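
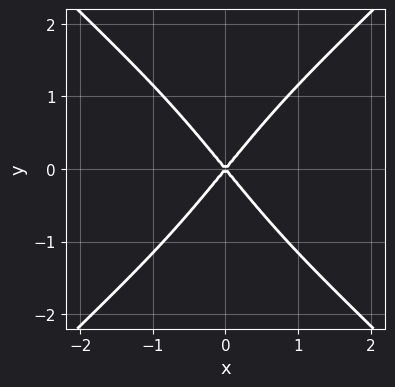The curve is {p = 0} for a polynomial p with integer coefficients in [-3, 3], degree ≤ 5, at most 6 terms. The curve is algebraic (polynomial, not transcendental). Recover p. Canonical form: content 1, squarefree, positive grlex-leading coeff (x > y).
x^4 - x^2*y^2 + 3*x^2 - 2*y^2

First, deg p = 4. A generic line meets the curve in up to 4 points.
Then, symmetries: it's symmetric under x → −x, forcing even powers of x; the y ↦ −y reflection is a symmetry, so y appears only in even powers.
Then, reading off the gridlines: it meets the x-axis at x = 0 (among the integer gridlines); one y-axis crossing is at y = 0.
Finally, solving for integer coefficients yields p as stated.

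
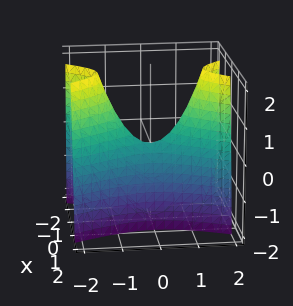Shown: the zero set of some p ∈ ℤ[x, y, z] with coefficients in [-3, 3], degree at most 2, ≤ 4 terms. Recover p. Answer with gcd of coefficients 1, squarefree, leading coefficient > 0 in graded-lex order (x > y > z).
First, the degree is 2 — a saddle surface; a quadric.
Next, symmetries: it's symmetric under y → −y, forcing even powers of y; mirror symmetry x ↦ −x ⇒ only even powers of x.
Next, from the axis intercepts and sections: one x-axis crossing is at x = 0; one y-axis crossing is at y = 0; it crosses the z-axis at the gridline z = 0.
Finally, assembling these constraints gives the stated polynomial.

3*x^2 - y^2 + z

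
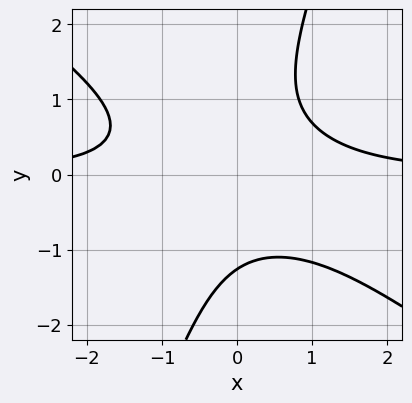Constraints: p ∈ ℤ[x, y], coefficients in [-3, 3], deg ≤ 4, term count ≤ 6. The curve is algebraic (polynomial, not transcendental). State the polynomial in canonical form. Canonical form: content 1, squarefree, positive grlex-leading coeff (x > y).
2*x^2*y + 2*x*y^2 - y^3 - 2

First, the degree is 3 — no degree-2 curve has this shape.
Then, from the axis intercepts and sections: the curve avoids every integer x-axis point in the box.
Finally, these observations pin down the coefficients.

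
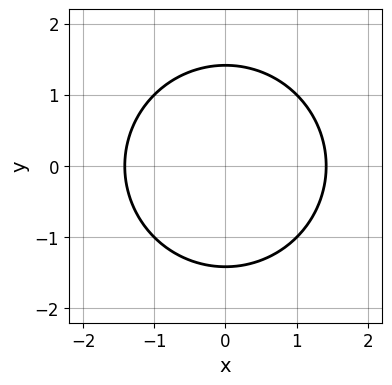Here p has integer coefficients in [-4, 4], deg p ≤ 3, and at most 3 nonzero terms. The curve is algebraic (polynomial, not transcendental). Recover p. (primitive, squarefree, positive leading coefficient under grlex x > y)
x^2 + y^2 - 2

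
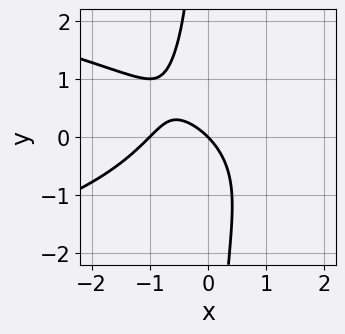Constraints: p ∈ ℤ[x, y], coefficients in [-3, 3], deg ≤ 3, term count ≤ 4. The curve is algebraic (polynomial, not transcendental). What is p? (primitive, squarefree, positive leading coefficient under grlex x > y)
(a) The degree is 3 — no degree-2 curve has this shape.
(b) Observable constraints: it crosses the y-axis at the gridline y = 0; among the integer gridlines, it crosses the x-axis at x ∈ {-1, 0}.
(c) Fitting integer coefficients to these (and the overall shape) gives p.

x*y^2 + x^2 + x + y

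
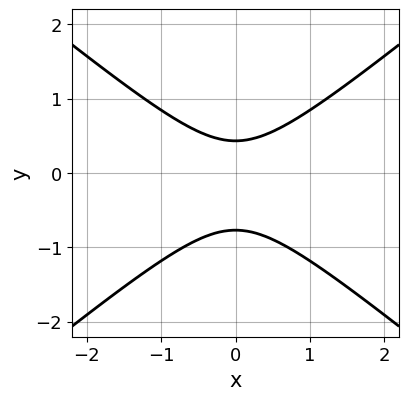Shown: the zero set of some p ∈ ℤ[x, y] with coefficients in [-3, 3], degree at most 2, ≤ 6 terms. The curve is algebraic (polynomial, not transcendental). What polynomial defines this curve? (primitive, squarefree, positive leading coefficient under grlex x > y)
First, deg p = 2. The shape is more complex than any degree-1 curve.
Then, symmetries: the x ↦ −x reflection is a symmetry, so x appears only in even powers.
Next, against the integer gridlines: the curve avoids every integer x-axis point in the box.
Finally, matching integer coefficients to the picture gives p.

2*x^2 - 3*y^2 - y + 1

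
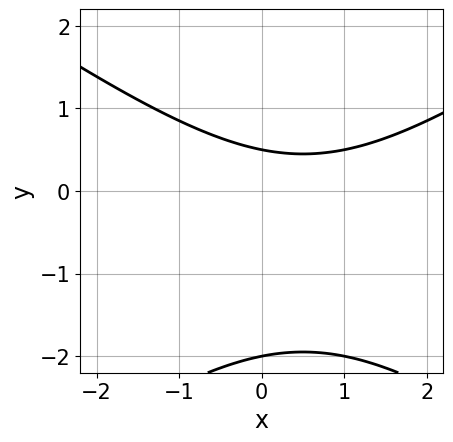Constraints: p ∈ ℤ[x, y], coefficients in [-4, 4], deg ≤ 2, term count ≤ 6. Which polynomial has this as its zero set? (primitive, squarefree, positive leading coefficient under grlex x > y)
(a) Degree: no degree-1 curve has this shape, so deg p = 2.
(b) Reading off the gridlines: it crosses the y-axis at the gridline y = -2; the curve avoids every integer x-axis point in the box.
(c) These observations pin down the coefficients.

x^2 - 2*y^2 - x - 3*y + 2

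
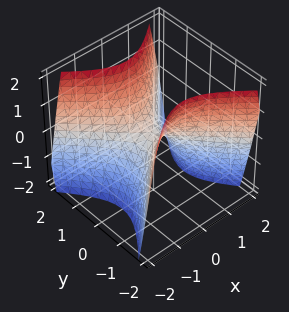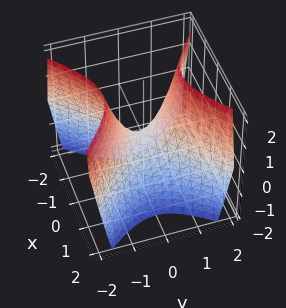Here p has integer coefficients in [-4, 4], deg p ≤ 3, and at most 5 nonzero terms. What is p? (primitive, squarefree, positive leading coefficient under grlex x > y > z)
3*x^2 - 3*y^2 + 2*z

(a) Degree: a saddle surface; a quadric, so deg p = 2.
(b) Symmetries: mirror symmetry y ↦ −y ⇒ only even powers of y; the x ↦ −x reflection is a symmetry, so x appears only in even powers.
(c) Observable constraints: it meets the z-axis at z = 0 (among the integer gridlines); it crosses the x-axis at the gridline x = 0; it meets the y-axis at y = 0 (among the integer gridlines).
(d) Fitting integer coefficients to these (and the overall shape) gives p.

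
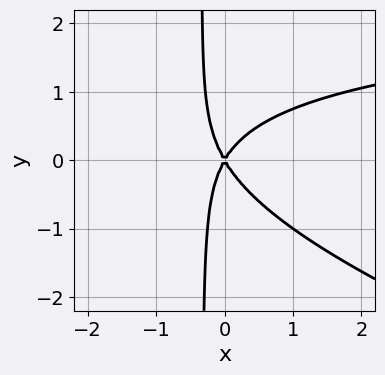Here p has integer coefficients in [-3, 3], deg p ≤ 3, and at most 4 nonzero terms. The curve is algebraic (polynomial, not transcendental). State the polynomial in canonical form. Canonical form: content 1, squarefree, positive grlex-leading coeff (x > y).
x^2*y + 3*x*y^2 - 3*x^2 + y^2

deg p = 3. A generic line meets the curve in up to 3 points.
Reading off the gridlines: it meets the y-axis at y = 0 (among the integer gridlines); one x-axis crossing is at x = 0.
Together with the visible shape, these determine p as stated.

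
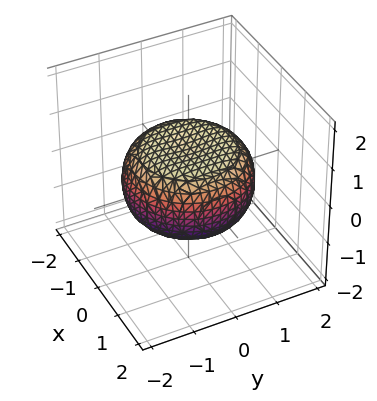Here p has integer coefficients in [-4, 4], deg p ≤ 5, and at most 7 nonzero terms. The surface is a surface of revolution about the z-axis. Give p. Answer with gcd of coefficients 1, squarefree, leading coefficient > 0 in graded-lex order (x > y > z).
x^4 + 2*x^2*y^2 + y^4 - x^2 - y^2 + 3*z^2 - 2

(a) Degree: a generic line meets the surface in up to 4 points, so deg p = 4.
(b) Symmetries: rotational symmetry about the z-axis ⇒ p depends on x, y only through x² + y².
(c) From the axis intercepts and sections: a circular section at z = 0 has radius between 1 and 2.
(d) Putting this together gives p.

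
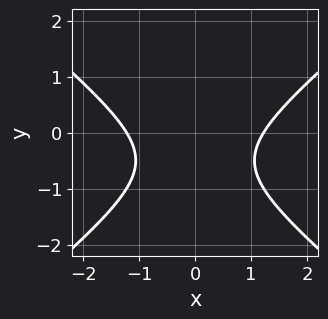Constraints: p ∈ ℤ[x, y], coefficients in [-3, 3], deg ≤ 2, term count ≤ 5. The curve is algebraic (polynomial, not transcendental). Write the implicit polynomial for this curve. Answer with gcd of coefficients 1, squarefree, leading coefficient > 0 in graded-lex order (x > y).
2*x^2 - 3*y^2 - 3*y - 3

1. deg p = 2. The shape is more complex than any degree-1 curve.
2. Symmetries: the x ↦ −x reflection is a symmetry, so x appears only in even powers.
3. From the visible intercepts: it misses every integer gridline on the y-axis.
4. The integer polynomial consistent with all of this is the stated p.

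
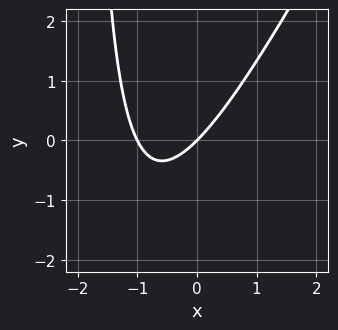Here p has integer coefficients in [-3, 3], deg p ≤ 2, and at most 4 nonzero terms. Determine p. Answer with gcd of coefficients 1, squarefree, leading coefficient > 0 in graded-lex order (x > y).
(a) deg p = 2. No degree-1 curve has this shape.
(b) Reading off the gridlines: it crosses the y-axis at the gridline y = 0; among the integer gridlines, it crosses the x-axis at x ∈ {-1, 0}.
(c) Fitting integer coefficients to these (and the overall shape) gives p.

2*x^2 - x*y + 2*x - 2*y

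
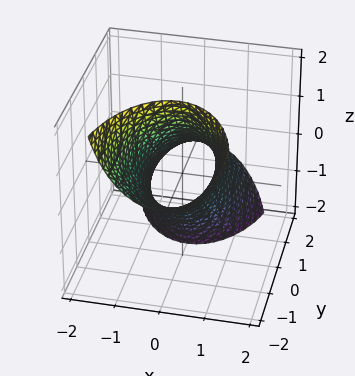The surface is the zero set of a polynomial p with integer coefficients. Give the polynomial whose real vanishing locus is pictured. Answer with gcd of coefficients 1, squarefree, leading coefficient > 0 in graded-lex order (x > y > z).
(a) The degree is 2 — no degree-1 surface has this shape.
(b) Solving for integer coefficients yields p as stated.

3*x^2 + y^2 + 3*y*z + z^2 - 2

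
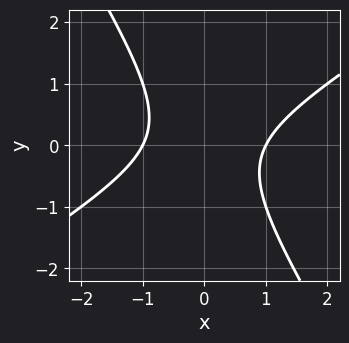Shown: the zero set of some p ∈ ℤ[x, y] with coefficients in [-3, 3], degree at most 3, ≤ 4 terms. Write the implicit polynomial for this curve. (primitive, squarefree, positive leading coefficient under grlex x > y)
deg p = 2.
Reading off the gridlines: it misses every integer gridline on the y-axis; among the integer gridlines, it crosses the x-axis at x ∈ {-1, 1}.
Putting this together gives p.

x^2 - x*y - y^2 - 1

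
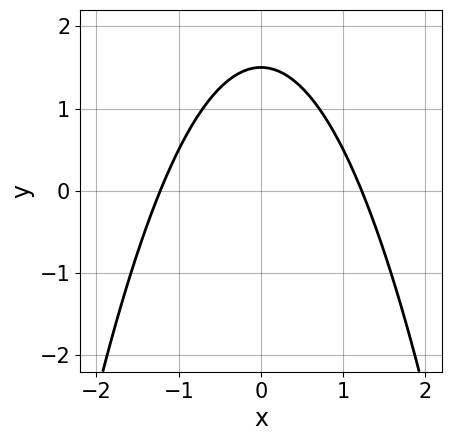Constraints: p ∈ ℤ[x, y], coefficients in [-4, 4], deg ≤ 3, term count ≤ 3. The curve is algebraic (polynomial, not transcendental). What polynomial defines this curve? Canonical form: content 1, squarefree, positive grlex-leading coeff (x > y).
First, degree: no degree-1 curve has this shape, so deg p = 2.
Next, symmetries: it's symmetric under x → −x, forcing even powers of x.
Finally, these observations pin down the coefficients.

2*x^2 + 2*y - 3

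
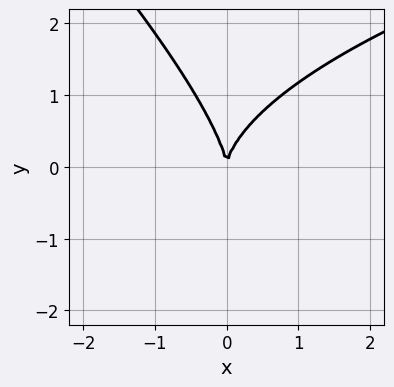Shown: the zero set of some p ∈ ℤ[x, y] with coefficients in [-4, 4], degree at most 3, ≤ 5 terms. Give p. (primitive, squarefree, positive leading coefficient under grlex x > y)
x*y^2 + y^3 - 3*x^2

The degree is 3 — a generic line meets the curve in up to 3 points.
Checking where it meets the axes: one y-axis crossing is at y = 0; it crosses the x-axis at the gridline x = 0.
These observations pin down the coefficients.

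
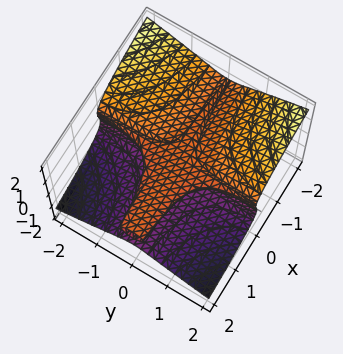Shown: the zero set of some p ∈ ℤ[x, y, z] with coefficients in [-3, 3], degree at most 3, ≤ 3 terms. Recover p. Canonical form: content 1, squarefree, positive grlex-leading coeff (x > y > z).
x*y^2 + 3*z^3 - z

1. The degree is 3 — no degree-2 surface has this shape.
2. Reading off the gridlines: it meets the z-axis at z = 0 (among the integer gridlines); every point of the x-axis in the box is on the surface; every point of the y-axis in the box is on the surface.
3. Matching integer coefficients to the picture gives p.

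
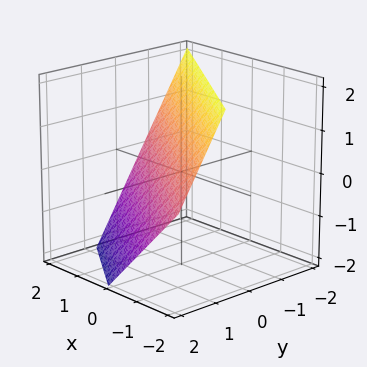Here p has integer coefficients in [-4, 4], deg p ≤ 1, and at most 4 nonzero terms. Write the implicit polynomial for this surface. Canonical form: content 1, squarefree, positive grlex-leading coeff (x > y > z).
2*x + 3*y + 2*z - 2

Degree: the surface is flat (a plane), so deg p = 1.
Checking where it meets the axes: one x-axis crossing is at x = 1; one z-axis crossing is at z = 1.
Matching integer coefficients to the picture gives p.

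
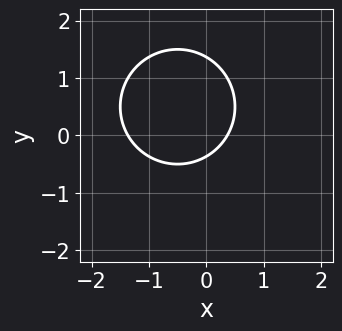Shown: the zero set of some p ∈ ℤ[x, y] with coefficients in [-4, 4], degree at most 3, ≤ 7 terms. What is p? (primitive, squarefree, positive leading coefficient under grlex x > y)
2*x^2 + 2*y^2 + 2*x - 2*y - 1

Degree: no degree-1 curve has this shape, so deg p = 2.
Matching integer coefficients to the picture gives p.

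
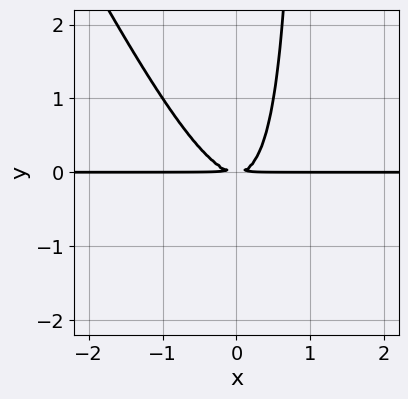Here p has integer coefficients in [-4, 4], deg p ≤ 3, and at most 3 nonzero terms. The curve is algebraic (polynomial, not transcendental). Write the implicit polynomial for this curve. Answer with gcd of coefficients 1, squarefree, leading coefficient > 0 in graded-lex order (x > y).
2*x^2*y + x*y^2 - y^2

1. The degree is 3 — the shape is more complex than any degree-2 curve.
2. From the axis intercepts and sections: the visible x-axis segment lies entirely on the curve.
3. Matching integer coefficients to the picture gives p.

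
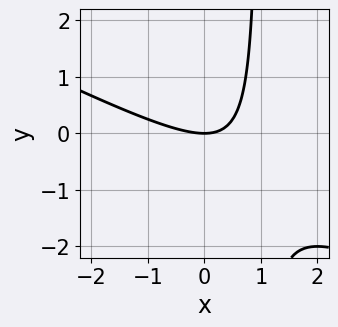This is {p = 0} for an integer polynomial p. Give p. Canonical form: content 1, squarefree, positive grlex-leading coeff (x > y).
(a) Degree: a generic line meets the curve in up to 2 points, so deg p = 2.
(b) From the visible intercepts: it crosses the x-axis at the gridline x = 0; it crosses the y-axis at the gridline y = 0.
(c) Fitting integer coefficients to these (and the overall shape) gives p.

x^2 + 2*x*y - 2*y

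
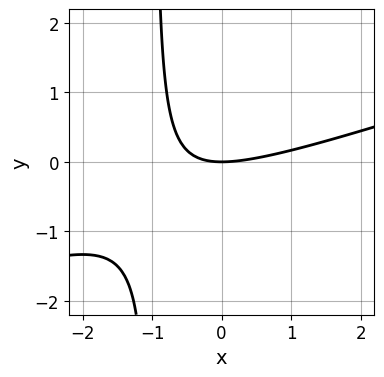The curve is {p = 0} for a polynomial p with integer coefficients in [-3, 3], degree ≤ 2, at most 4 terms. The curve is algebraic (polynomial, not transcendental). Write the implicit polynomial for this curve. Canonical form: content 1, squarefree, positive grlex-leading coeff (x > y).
x^2 - 3*x*y - 3*y

First, deg p = 2. No degree-1 curve has this shape.
Then, observable constraints: it meets the y-axis at y = 0 (among the integer gridlines); it crosses the x-axis at the gridline x = 0.
Finally, the integer polynomial consistent with all of this is the stated p.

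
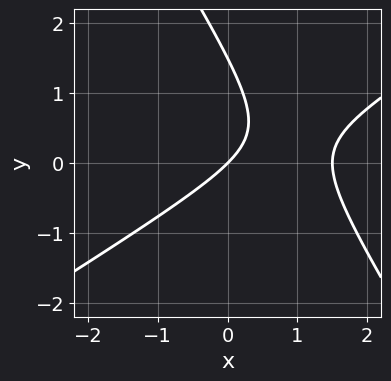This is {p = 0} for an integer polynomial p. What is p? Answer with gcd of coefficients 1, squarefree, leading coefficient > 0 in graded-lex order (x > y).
2*x^2 - 2*x*y - 2*y^2 - 3*x + 3*y

The degree is 2 — no degree-1 curve has this shape.
Checking where it meets the axes: it crosses the x-axis at the gridline x = 0; one y-axis crossing is at y = 0.
Assembling these constraints gives the stated polynomial.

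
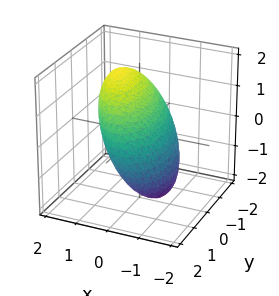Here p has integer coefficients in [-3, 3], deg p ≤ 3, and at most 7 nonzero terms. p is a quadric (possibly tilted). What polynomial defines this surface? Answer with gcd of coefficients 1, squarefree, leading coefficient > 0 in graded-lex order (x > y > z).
(a) deg p = 2.
(b) Against the integer gridlines: among the integer gridlines, it crosses the x-axis at x ∈ {-1, 1}.
(c) The integer polynomial consistent with all of this is the stated p.

3*x^2 + x*y - 3*x*z + y^2 + 2*z^2 - 3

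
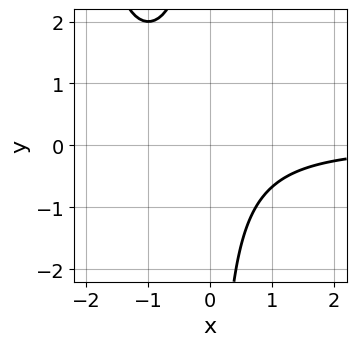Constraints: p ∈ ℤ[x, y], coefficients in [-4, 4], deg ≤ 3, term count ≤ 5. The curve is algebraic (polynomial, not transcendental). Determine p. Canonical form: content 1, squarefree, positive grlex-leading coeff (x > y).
Degree: no degree-2 curve has this shape, so deg p = 3.
Checking where it meets the axes: it misses every integer gridline on the y-axis; it misses every integer gridline on the x-axis.
The integer polynomial consistent with all of this is the stated p.

x^2*y + 2*x*y + 2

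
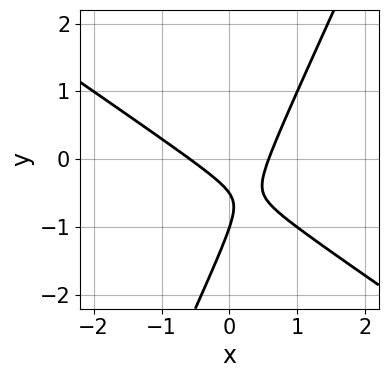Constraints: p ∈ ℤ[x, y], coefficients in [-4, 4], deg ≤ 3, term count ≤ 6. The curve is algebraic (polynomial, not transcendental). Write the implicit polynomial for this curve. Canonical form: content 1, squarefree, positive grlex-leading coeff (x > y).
3*x^2 + 3*x*y - 2*y^2 - 3*y - 1

1. Degree: no degree-1 curve has this shape, so deg p = 2.
2. Checking where it meets the axes: it meets the y-axis at y = -1 (among the integer gridlines).
3. Putting this together gives p.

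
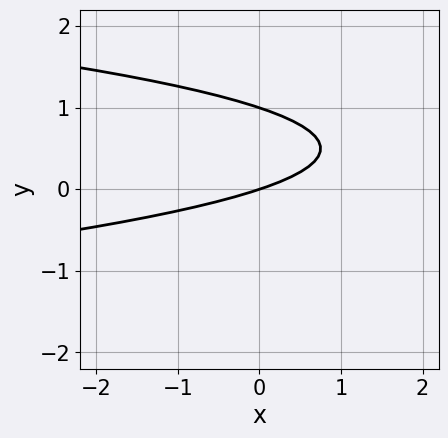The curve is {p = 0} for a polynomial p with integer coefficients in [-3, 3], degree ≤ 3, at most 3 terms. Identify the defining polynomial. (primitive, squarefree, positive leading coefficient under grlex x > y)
3*y^2 + x - 3*y

(a) The degree is 2 — no degree-1 curve has this shape.
(b) Against the integer gridlines: one x-axis crossing is at x = 0; the y-axis gridline crossings are at y ∈ {0, 1}.
(c) Solving for integer coefficients yields p as stated.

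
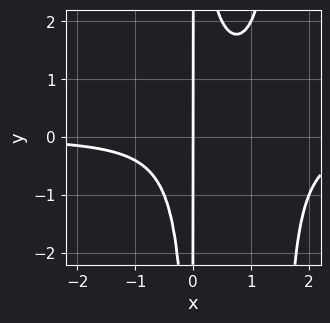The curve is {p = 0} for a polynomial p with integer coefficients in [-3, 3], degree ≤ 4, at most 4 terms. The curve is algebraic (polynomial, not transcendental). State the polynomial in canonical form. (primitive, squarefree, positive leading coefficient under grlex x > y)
2*x^3*y - 3*x^2*y + 2*x

Degree: no degree-3 curve has this shape, so deg p = 4.
Reading off the gridlines: it crosses the x-axis at the gridline x = 0; the visible y-axis segment lies entirely on the curve.
Assembling these constraints gives the stated polynomial.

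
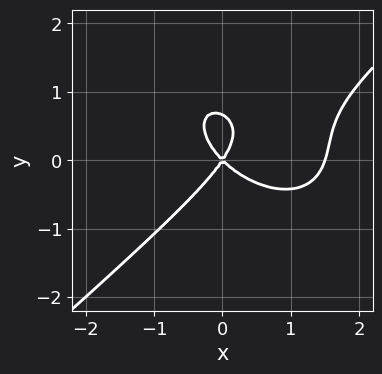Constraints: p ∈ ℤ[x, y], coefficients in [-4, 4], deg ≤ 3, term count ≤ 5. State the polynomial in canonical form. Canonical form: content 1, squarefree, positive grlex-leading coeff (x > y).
2*x^3 - 3*y^3 - 3*x^2 - x*y + 2*y^2

deg p = 3. A generic line meets the curve in up to 3 points.
From the axis intercepts and sections: it meets the x-axis at x = 0 (among the integer gridlines); one y-axis crossing is at y = 0.
Putting this together gives p.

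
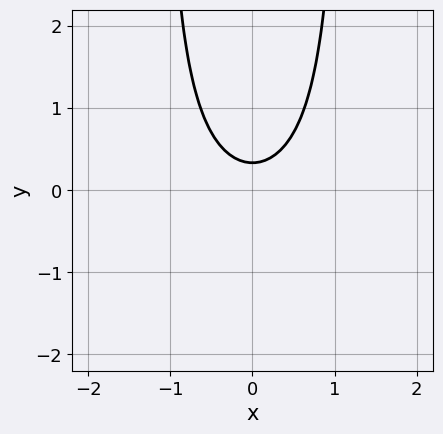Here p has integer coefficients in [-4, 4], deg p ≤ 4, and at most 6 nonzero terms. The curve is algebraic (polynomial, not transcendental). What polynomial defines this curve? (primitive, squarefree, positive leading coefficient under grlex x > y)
2*x^2*y + 3*x^2 - 3*y + 1

First, degree: the shape is more complex than any degree-2 curve, so deg p = 3.
Then, symmetries: the x ↦ −x reflection is a symmetry, so x appears only in even powers.
Next, checking where it meets the axes: the curve avoids every integer x-axis point in the box.
Finally, assembling these constraints gives the stated polynomial.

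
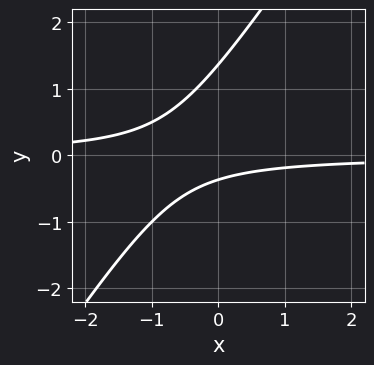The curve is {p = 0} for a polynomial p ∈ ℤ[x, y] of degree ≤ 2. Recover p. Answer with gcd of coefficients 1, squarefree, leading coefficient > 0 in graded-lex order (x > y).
3*x*y - 2*y^2 + 2*y + 1

(a) Degree: a generic line meets the curve in up to 2 points, so deg p = 2.
(b) Observable constraints: the curve avoids every integer x-axis point in the box.
(c) Fitting integer coefficients to these (and the overall shape) gives p.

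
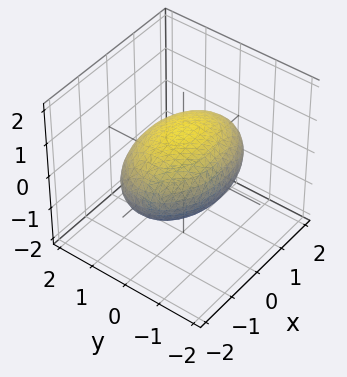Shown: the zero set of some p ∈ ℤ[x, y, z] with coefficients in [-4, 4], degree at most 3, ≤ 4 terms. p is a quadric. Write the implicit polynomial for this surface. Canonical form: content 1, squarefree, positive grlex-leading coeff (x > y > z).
x^2 + 2*y^2 + 3*z^2 - 3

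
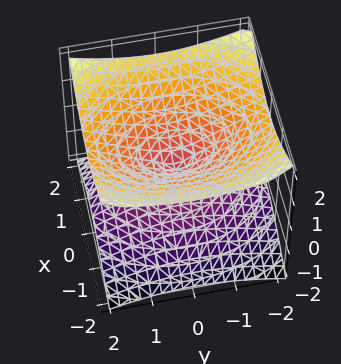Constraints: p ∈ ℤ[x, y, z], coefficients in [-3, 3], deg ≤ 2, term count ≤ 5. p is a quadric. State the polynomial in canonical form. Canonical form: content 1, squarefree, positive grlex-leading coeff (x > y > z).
2*x^2 + y^2 - 3*z^2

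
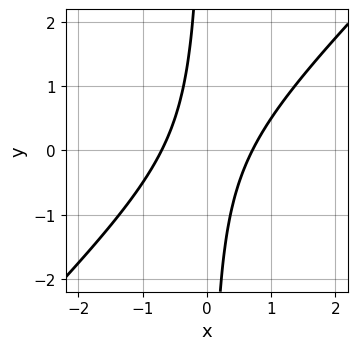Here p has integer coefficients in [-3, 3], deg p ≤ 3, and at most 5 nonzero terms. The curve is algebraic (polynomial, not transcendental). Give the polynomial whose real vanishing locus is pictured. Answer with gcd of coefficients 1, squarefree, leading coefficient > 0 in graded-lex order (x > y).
First, the degree is 2 — a generic line meets the curve in up to 2 points.
Next, reading off the gridlines: no y-intercept at any integer in the box.
Finally, fitting integer coefficients to these (and the overall shape) gives p.

2*x^2 - 2*x*y - 1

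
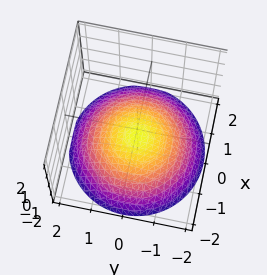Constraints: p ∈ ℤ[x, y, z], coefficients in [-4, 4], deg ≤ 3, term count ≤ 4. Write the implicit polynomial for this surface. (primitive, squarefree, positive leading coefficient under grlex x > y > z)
x^2 + y^2 + 3*z + 2

1. deg p = 2. No degree-1 surface has this shape.
2. Symmetries: rotational symmetry about the z-axis ⇒ p depends on x, y only through x² + y².
3. From the axis intercepts and sections: the surface avoids every integer y-axis point in the box; a circular section at z = -1 has radius exactly 1.
4. These observations pin down the coefficients.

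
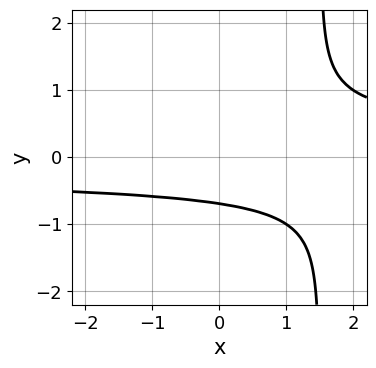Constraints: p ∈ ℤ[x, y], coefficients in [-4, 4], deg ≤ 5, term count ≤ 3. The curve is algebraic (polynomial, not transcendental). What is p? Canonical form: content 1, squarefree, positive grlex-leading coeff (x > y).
2*x*y^3 - 3*y^3 - 1

1. deg p = 4. The shape is more complex than any degree-3 curve.
2. Checking where it meets the axes: it misses every integer gridline on the x-axis.
3. Together with the visible shape, these determine p as stated.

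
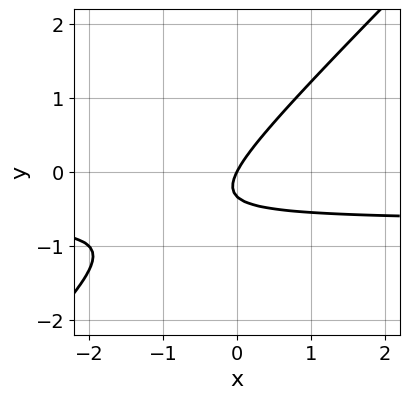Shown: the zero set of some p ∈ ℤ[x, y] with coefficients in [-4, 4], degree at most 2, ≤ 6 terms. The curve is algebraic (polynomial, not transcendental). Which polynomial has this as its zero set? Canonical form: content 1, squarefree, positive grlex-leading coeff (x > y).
3*x*y - 3*y^2 + 2*x - y

(a) The degree is 2 — the shape is more complex than any degree-1 curve.
(b) Against the integer gridlines: it crosses the y-axis at the gridline y = 0; it meets the x-axis at x = 0 (among the integer gridlines).
(c) Matching integer coefficients to the picture gives p.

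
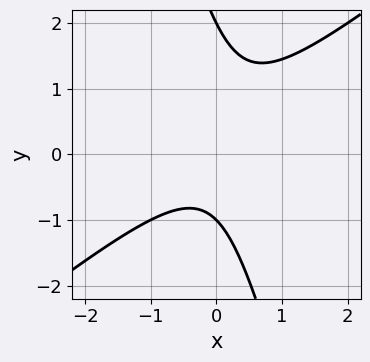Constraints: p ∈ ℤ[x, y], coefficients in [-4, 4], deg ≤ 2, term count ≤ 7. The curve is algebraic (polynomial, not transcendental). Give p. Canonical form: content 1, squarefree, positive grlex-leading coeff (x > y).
(a) deg p = 2. A generic line meets the curve in up to 2 points.
(b) Reading off the gridlines: it misses every integer gridline on the x-axis; among the integer gridlines, it crosses the y-axis at y ∈ {-1, 2}.
(c) Together with the visible shape, these determine p as stated.

3*x^2 - 3*x*y - y^2 + y + 2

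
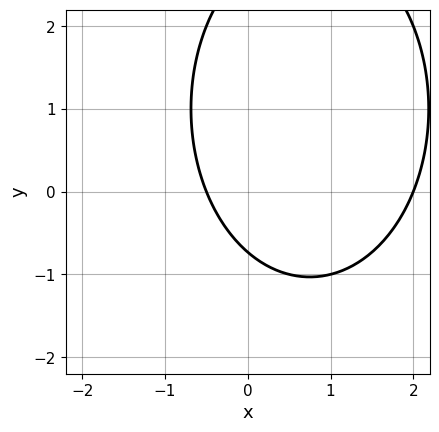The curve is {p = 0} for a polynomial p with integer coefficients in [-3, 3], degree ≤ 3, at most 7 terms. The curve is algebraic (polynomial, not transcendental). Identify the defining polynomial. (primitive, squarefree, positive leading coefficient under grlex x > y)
2*x^2 + y^2 - 3*x - 2*y - 2

1. Degree: the shape is more complex than any degree-1 curve, so deg p = 2.
2. From the axis intercepts and sections: one x-axis crossing is at x = 2.
3. These observations pin down the coefficients.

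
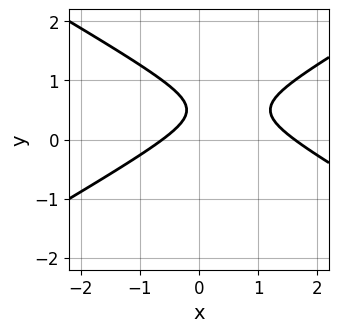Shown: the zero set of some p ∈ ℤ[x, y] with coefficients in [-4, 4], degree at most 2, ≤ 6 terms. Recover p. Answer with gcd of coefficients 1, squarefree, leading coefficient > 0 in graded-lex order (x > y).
x^2 - 3*y^2 - x + 3*y - 1

1. The degree is 2 — no degree-1 curve has this shape.
2. From the visible intercepts: no y-intercept at any integer in the box.
3. The integer polynomial consistent with all of this is the stated p.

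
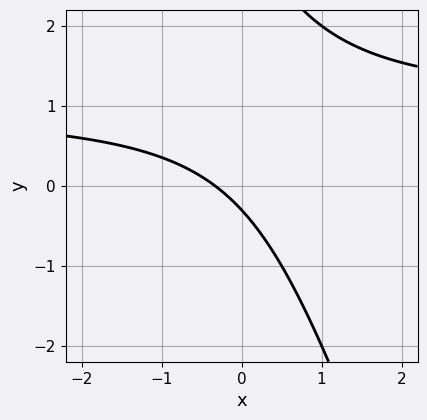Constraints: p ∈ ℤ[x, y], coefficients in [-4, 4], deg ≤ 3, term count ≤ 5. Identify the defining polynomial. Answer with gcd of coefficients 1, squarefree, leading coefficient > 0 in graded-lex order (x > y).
3*x*y + y^2 - 3*x - 3*y - 1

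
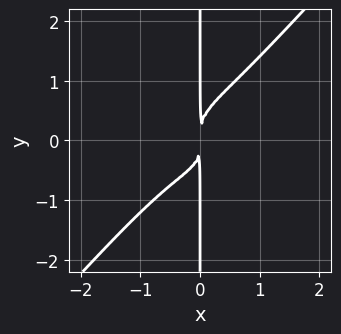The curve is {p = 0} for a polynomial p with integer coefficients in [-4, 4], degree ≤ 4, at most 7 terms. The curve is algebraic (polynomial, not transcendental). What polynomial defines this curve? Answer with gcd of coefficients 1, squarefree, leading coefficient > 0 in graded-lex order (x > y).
3*x^4 + x^2*y^2 - 3*x*y^3 + x^2*y + 2*x^2

1. The degree is 4 — the shape is more complex than any degree-3 curve.
2. Checking where it meets the axes: every point of the y-axis in the box is on the curve.
3. Assembling these constraints gives the stated polynomial.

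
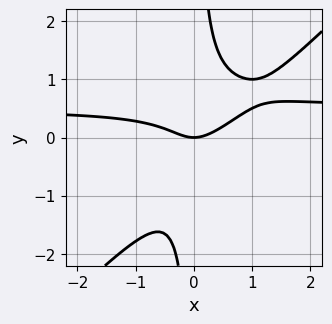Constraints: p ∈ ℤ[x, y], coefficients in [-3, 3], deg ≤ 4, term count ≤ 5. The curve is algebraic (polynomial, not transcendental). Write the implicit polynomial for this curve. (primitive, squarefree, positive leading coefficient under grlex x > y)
2*x^2*y - 2*x*y^2 - x^2 + y

First, degree: a generic line meets the curve in up to 3 points, so deg p = 3.
Then, against the integer gridlines: one y-axis crossing is at y = 0; it meets the x-axis at x = 0 (among the integer gridlines).
Finally, assembling these constraints gives the stated polynomial.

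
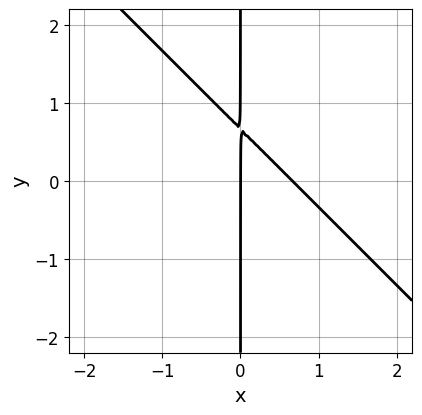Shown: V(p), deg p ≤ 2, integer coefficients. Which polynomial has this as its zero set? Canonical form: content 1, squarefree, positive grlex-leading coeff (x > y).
1. The degree is 2 — a generic line meets the curve in up to 2 points.
2. From the axis intercepts and sections: it meets the x-axis at x = 0 (among the integer gridlines); every point of the y-axis in the box is on the curve.
3. Fitting integer coefficients to these (and the overall shape) gives p.

3*x^2 + 3*x*y - 2*x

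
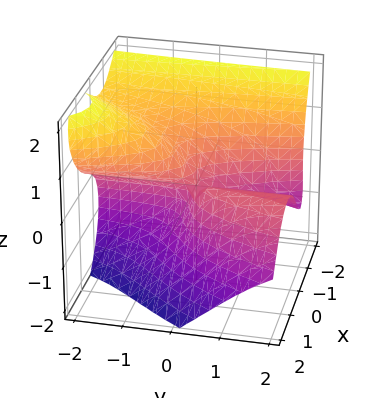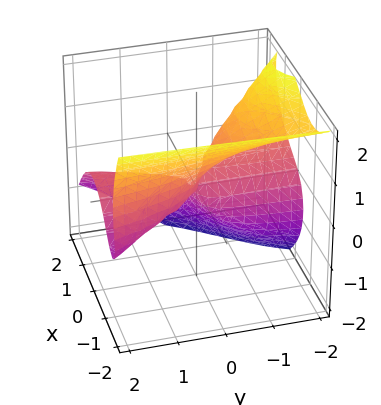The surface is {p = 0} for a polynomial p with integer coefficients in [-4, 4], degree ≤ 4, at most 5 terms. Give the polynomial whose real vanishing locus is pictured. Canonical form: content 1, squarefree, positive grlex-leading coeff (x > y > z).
3*x^3 + 3*x*y*z + 2*z^3 - 2*x*y + 3*y*z

deg p = 3. The shape is more complex than any degree-2 surface.
From the visible intercepts: one z-axis crossing is at z = 0; it meets the x-axis at x = 0 (among the integer gridlines).
Putting this together gives p. Check: (0, 1, 0) on the y-axis lies on the surface, and p(0, 1, 0) = 0. ✓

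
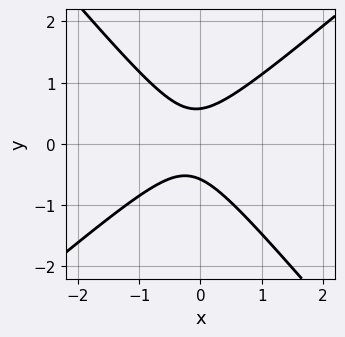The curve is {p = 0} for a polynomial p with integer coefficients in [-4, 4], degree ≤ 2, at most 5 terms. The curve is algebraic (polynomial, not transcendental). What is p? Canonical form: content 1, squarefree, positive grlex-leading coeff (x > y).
(a) Degree: the shape is more complex than any degree-1 curve, so deg p = 2.
(b) Reading off the gridlines: no x-intercept at any integer in the box.
(c) Solving for integer coefficients yields p as stated.

3*x^2 - x*y - 3*y^2 + x + 1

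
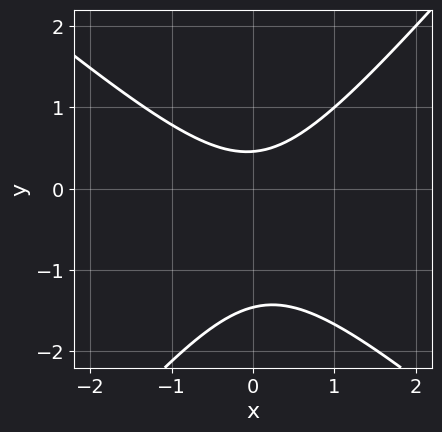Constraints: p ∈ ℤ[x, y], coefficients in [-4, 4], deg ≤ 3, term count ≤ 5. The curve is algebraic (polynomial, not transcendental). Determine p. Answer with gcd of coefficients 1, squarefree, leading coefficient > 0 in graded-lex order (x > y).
First, deg p = 2. No degree-1 curve has this shape.
Next, from the visible intercepts: the curve avoids every integer x-axis point in the box.
Finally, putting this together gives p.

3*x^2 + x*y - 3*y^2 - 3*y + 2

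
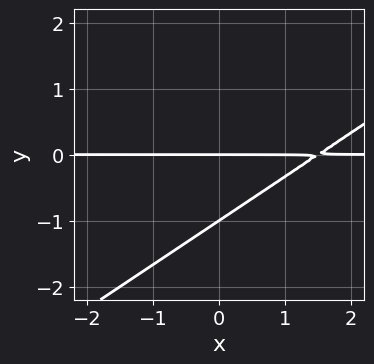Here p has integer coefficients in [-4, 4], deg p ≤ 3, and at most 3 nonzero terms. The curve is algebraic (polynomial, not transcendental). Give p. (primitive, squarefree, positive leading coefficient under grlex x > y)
(a) The degree is 2 — no degree-1 curve has this shape.
(b) From the axis intercepts and sections: the visible x-axis segment lies entirely on the curve; among the integer gridlines, it crosses the y-axis at y ∈ {-1, 0}.
(c) Matching integer coefficients to the picture gives p.

2*x*y - 3*y^2 - 3*y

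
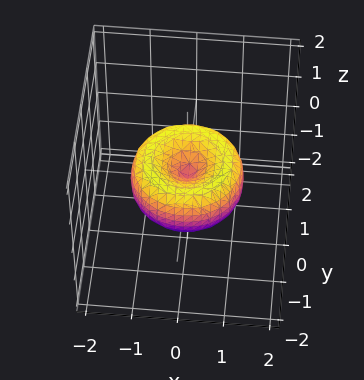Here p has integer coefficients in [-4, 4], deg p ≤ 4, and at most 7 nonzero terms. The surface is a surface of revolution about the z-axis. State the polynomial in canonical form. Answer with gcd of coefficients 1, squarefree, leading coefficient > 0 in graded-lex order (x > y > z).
2*x^4 + 4*x^2*y^2 + 2*y^4 - 3*x^2 - 3*y^2 + 3*z^2

deg p = 4. The shape is more complex than any degree-3 surface.
Symmetries: rotational symmetry about the z-axis ⇒ p depends on x, y only through x² + y².
Checking where it meets the axes: it meets the y-axis at y = 0 (among the integer gridlines); a circular section at z = 0 has radius between 1 and 2.
Together with the visible shape, these determine p as stated.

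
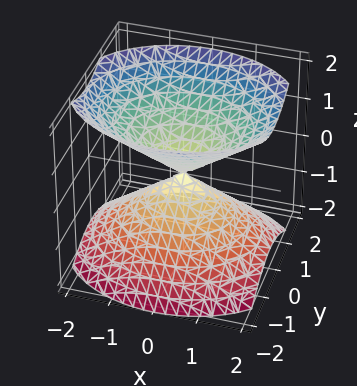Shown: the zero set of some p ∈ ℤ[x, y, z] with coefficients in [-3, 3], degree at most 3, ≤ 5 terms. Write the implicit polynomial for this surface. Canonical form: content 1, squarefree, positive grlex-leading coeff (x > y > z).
(a) I count 2 distinct pieces.
(b) deg p = 2.
(c) Symmetries: the y ↦ −y reflection is a symmetry, so y appears only in even powers; it's symmetric under x → −x, forcing even powers of x; the z ↦ −z reflection is a symmetry, so z appears only in even powers.
(d) Reading off the gridlines: one z-axis crossing is at z = 0; it crosses the y-axis at the gridline y = 0; one x-axis crossing is at x = 0.
(e) The integer polynomial consistent with all of this is the stated p.

2*x^2 + 3*y^2 - 3*z^2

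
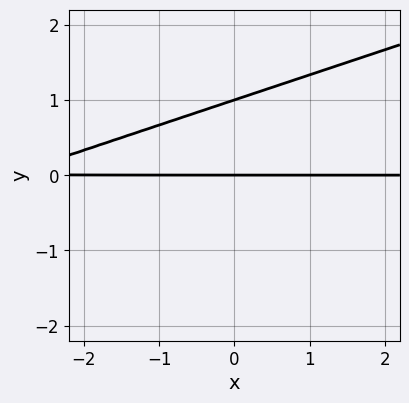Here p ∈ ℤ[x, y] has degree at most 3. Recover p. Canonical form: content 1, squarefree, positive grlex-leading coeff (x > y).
First, degree: a generic line meets the curve in up to 2 points, so deg p = 2.
Next, against the integer gridlines: every point of the x-axis in the box is on the curve; among the integer gridlines, it crosses the y-axis at y ∈ {0, 1}.
Finally, solving for integer coefficients yields p as stated.

x*y - 3*y^2 + 3*y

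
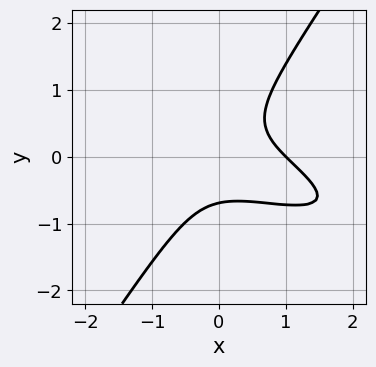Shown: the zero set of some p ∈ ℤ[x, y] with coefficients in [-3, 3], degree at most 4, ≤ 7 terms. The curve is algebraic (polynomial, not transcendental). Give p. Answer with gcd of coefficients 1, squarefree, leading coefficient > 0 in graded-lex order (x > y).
1. The degree is 3 — a generic line meets the curve in up to 3 points.
2. From the visible intercepts: it meets the x-axis at x = 1 (among the integer gridlines).
3. Assembling these constraints gives the stated polynomial.

x^3 + 3*x^2*y + 2*x*y^2 - 3*y^3 - 1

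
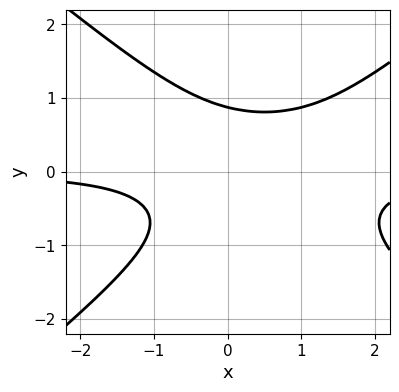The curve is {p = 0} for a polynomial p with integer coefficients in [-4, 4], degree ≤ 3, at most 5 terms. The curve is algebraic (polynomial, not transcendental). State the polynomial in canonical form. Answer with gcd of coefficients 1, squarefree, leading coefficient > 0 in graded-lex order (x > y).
2*x^2*y - 3*y^3 - 2*x*y + 2

The degree is 3 — the shape is more complex than any degree-2 curve.
Against the integer gridlines: it misses every integer gridline on the x-axis.
These observations pin down the coefficients.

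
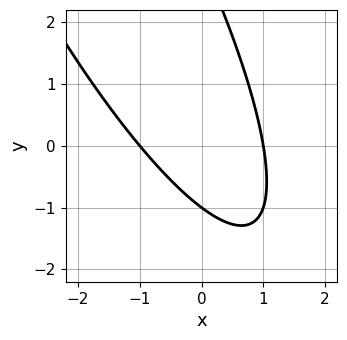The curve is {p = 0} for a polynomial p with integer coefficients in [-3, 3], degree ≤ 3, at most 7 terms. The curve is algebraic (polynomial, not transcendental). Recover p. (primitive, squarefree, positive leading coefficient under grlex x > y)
First, degree: the shape is more complex than any degree-1 curve, so deg p = 2.
Next, from the visible intercepts: the x-axis gridline crossings are at x ∈ {-1, 1}; it meets the y-axis at y = -1 (among the integer gridlines).
Finally, together with the visible shape, these determine p as stated.

3*x^2 + 3*x*y + y^2 - 2*y - 3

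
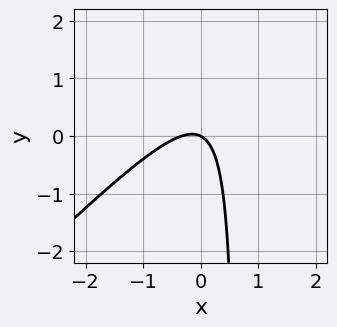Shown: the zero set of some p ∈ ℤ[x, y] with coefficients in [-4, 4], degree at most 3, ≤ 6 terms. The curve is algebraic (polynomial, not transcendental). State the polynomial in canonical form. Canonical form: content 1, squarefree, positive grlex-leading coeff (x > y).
1. deg p = 2. A generic line meets the curve in up to 2 points.
2. Against the integer gridlines: it meets the x-axis at x = 0 (among the integer gridlines); it crosses the y-axis at the gridline y = 0.
3. The integer polynomial consistent with all of this is the stated p.

3*x^2 - 3*x*y + x + 2*y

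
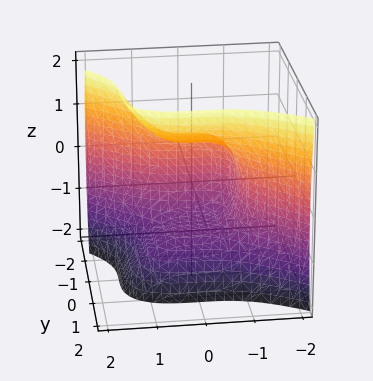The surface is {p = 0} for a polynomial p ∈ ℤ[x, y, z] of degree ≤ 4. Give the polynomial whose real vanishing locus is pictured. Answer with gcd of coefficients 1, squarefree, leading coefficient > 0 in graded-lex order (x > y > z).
x^3 + 2*y^3 - z^2 + 1

(a) The degree is 3 — a generic line meets the surface in up to 3 points.
(b) Reading off the gridlines: it meets the x-axis at x = -1 (among the integer gridlines); the z-axis gridline crossings are at z ∈ {-1, 1}.
(c) Together with the visible shape, these determine p as stated.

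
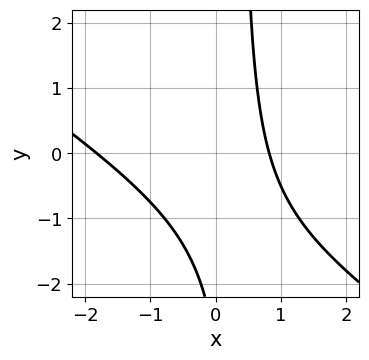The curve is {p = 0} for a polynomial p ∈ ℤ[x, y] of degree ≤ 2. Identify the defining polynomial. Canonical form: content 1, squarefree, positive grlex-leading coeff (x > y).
2*x^2 + 3*x*y + 2*x - y - 3

The degree is 2 — a generic line meets the curve in up to 2 points.
Against the integer gridlines: it misses every integer gridline on the y-axis.
The integer polynomial consistent with all of this is the stated p.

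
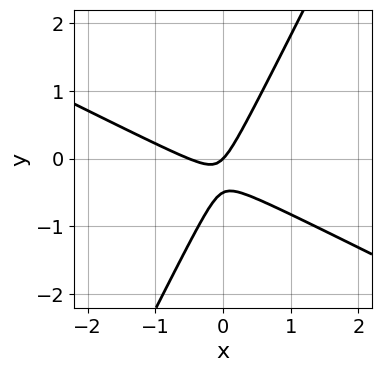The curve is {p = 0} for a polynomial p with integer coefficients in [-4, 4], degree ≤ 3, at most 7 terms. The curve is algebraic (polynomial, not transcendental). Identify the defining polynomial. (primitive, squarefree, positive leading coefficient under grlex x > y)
First, deg p = 2. No degree-1 curve has this shape.
Then, against the integer gridlines: it crosses the x-axis at the gridline x = 0; it meets the y-axis at y = 0 (among the integer gridlines).
Finally, assembling these constraints gives the stated polynomial.

2*x^2 + 3*x*y - 2*y^2 + x - y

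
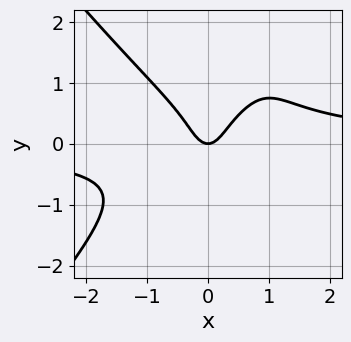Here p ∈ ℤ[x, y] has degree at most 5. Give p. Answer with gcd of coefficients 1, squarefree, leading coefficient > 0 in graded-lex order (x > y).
3*x^3*y - 2*x*y^3 + 2*y^3 - 3*x^2 + y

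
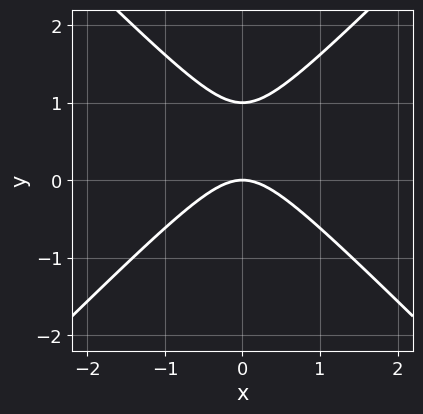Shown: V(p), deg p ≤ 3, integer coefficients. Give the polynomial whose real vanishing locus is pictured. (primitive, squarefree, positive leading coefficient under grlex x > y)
x^2 - y^2 + y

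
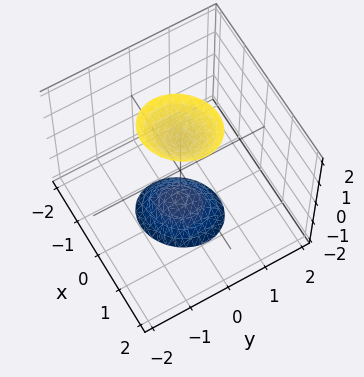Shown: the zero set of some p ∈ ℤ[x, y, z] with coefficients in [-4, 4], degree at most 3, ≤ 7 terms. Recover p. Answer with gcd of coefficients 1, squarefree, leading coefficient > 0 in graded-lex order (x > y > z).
3*x^2 - x*y + 3*y^2 - z^2 + 2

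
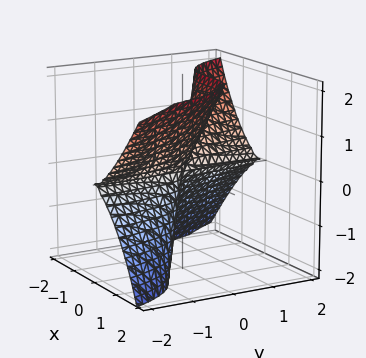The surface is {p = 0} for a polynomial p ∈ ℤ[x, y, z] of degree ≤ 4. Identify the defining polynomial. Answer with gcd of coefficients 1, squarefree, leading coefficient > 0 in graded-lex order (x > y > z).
3*x^3 + 3*y*z^2 - z^3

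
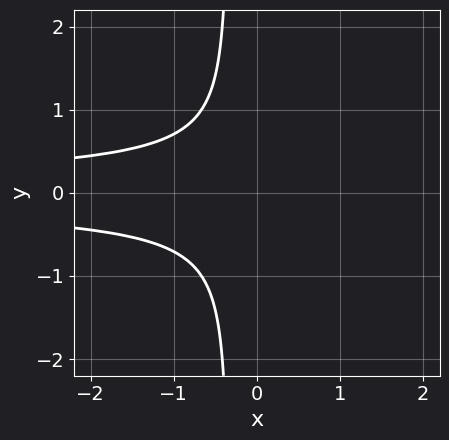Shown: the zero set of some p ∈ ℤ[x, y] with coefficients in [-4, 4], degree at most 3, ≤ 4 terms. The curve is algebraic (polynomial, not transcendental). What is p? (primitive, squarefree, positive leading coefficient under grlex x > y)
1. Degree: the shape is more complex than any degree-2 curve, so deg p = 3.
2. Symmetries: it's symmetric under y → −y, forcing even powers of y.
3. Observable constraints: the curve avoids every integer x-axis point in the box; no y-intercept at any integer in the box.
4. Putting this together gives p.

3*x*y^2 + y^2 + 1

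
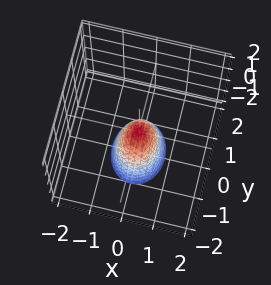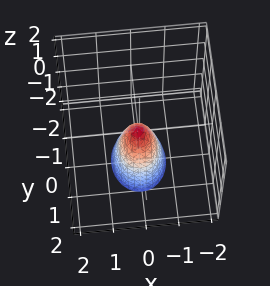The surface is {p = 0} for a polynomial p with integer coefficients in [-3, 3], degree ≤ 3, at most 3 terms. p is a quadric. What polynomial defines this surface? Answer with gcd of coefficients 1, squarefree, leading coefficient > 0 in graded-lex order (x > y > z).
3*x^2 + 2*y^2 + z

(a) The degree is 2 — a single bowl opening along one axis; a quadric.
(b) Symmetries: it's symmetric under y → −y, forcing even powers of y; it's symmetric under x → −x, forcing even powers of x.
(c) From the visible intercepts: it crosses the y-axis at the gridline y = 0; one z-axis crossing is at z = 0; it crosses the x-axis at the gridline x = 0.
(d) Fitting integer coefficients to these (and the overall shape) gives p.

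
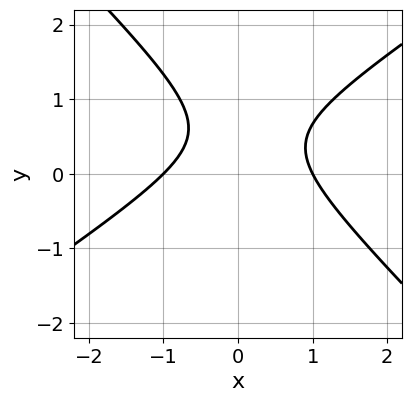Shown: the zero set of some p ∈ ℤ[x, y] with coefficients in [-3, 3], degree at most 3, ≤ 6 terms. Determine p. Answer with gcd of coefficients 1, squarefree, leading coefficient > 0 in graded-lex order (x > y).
2*x^2 - x*y - 3*y^2 + 3*y - 2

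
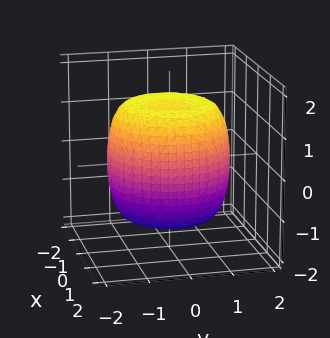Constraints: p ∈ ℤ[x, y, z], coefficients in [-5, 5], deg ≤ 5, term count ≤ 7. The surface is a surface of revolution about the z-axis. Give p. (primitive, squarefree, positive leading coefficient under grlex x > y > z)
2*x^4 + 4*x^2*y^2 + 2*y^4 - 3*x^2 - 3*y^2 + 2*z^2 - 3

First, deg p = 4. The shape is more complex than any degree-3 surface.
Next, symmetries: rotational symmetry about the z-axis ⇒ p depends on x, y only through x² + y².
Then, observable constraints: a circular section at z = 0 has radius between 1 and 2.
Finally, the integer polynomial consistent with all of this is the stated p.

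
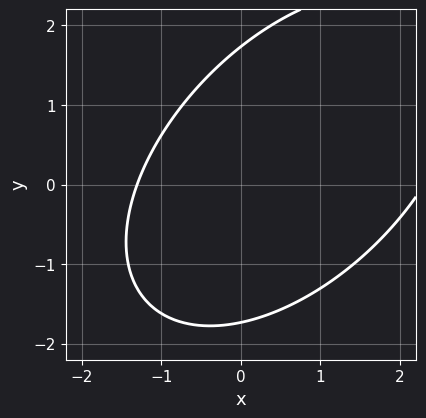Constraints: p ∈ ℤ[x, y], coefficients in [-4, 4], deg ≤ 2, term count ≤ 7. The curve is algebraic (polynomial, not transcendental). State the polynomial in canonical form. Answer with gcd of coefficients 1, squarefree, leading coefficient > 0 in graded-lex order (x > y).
x^2 - x*y + y^2 - x - 3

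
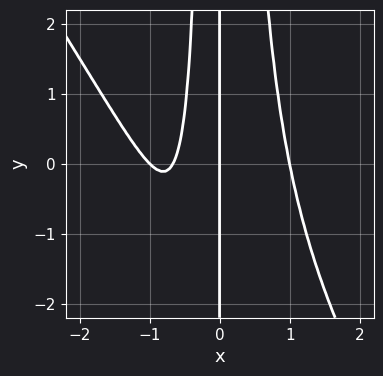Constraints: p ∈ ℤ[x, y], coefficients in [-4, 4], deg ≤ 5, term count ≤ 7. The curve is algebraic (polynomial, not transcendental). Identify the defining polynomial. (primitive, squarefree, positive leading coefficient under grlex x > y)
3*x^4 + 2*x^3*y + 2*x^3 - 3*x^2 - 2*x

First, deg p = 4.
Next, from the axis intercepts and sections: the x-axis gridline crossings are at x ∈ {-1, 0, 1}; the visible y-axis segment lies entirely on the curve.
Finally, fitting integer coefficients to these (and the overall shape) gives p.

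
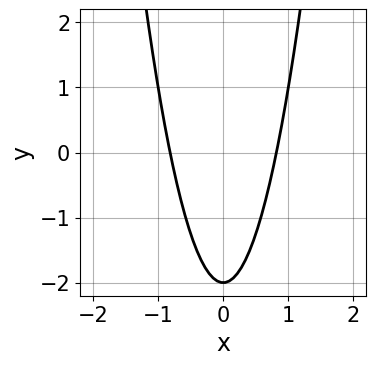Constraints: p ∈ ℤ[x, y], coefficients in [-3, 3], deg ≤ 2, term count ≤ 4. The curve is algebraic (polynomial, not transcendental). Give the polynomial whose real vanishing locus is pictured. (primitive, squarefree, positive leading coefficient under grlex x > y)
Degree: no degree-1 curve has this shape, so deg p = 2.
Symmetries: it's symmetric under x → −x, forcing even powers of x.
From the visible intercepts: it meets the y-axis at y = -2 (among the integer gridlines).
Solving for integer coefficients yields p as stated.

3*x^2 - y - 2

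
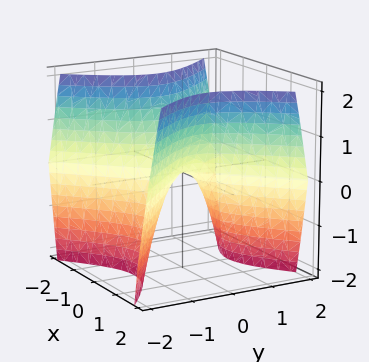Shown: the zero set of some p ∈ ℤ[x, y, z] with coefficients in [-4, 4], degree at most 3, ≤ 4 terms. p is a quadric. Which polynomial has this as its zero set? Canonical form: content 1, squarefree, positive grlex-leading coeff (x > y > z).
3*x^2 - 3*y^2 - 2*z

1. Degree: a hyperbolic paraboloid; a quadric, so deg p = 2.
2. Symmetries: it's symmetric under x → −x, forcing even powers of x; mirror symmetry y ↦ −y ⇒ only even powers of y.
3. From the visible intercepts: it meets the z-axis at z = 0 (among the integer gridlines); one x-axis crossing is at x = 0; one y-axis crossing is at y = 0.
4. The integer polynomial consistent with all of this is the stated p.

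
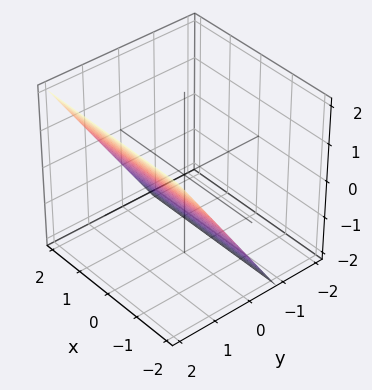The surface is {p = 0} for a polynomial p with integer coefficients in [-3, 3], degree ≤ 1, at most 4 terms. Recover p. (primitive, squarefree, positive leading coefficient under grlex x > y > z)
3*y - 2*z - 2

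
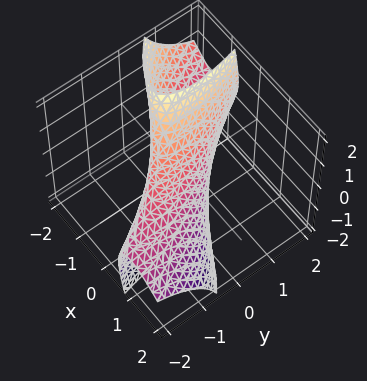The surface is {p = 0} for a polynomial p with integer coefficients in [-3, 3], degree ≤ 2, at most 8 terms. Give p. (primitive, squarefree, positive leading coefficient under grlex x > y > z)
3*x^2 + 3*x*y + 3*x*z + y^2 + z^2 - 1

deg p = 2.
Against the integer gridlines: the z-axis gridline crossings are at z ∈ {-1, 1}; the y-axis gridline crossings are at y ∈ {-1, 1}.
Solving for integer coefficients yields p as stated.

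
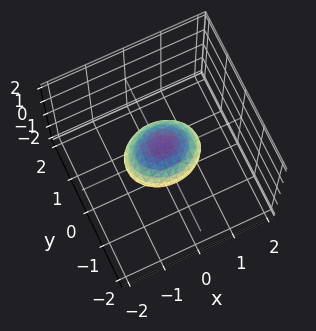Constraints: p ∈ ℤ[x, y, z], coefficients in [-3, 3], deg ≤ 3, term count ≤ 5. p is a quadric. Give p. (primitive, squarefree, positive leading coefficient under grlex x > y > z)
2*x^2 + 3*y^2 + 3*z^2 - 2

First, deg p = 2.
Next, symmetries: the y ↦ −y reflection is a symmetry, so y appears only in even powers; mirror symmetry x ↦ −x ⇒ only even powers of x; the z ↦ −z reflection is a symmetry, so z appears only in even powers.
Then, from the axis intercepts and sections: the x-axis gridline crossings are at x ∈ {-1, 1}.
Finally, putting this together gives p.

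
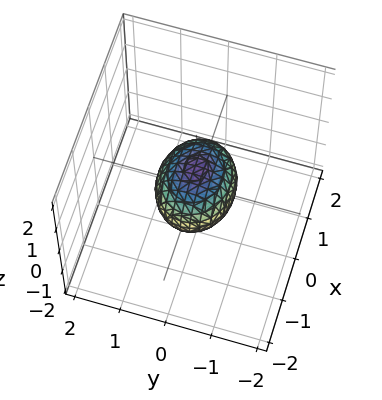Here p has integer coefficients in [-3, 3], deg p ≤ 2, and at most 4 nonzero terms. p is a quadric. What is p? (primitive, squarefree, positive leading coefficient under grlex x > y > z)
1. deg p = 2. A closed, bounded, convex surface; a quadric.
2. Symmetries: mirror symmetry y ↦ −y ⇒ only even powers of y; the z ↦ −z reflection is a symmetry, so z appears only in even powers; mirror symmetry x ↦ −x ⇒ only even powers of x.
3. From the axis intercepts and sections: among the integer gridlines, it crosses the x-axis at x ∈ {-1, 1}.
4. Solving for integer coefficients yields p as stated.

2*x^2 + 3*y^2 + 3*z^2 - 2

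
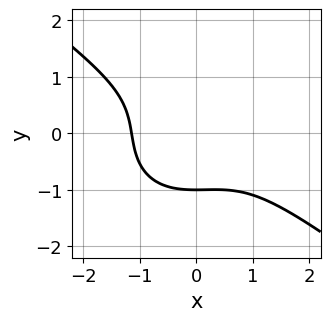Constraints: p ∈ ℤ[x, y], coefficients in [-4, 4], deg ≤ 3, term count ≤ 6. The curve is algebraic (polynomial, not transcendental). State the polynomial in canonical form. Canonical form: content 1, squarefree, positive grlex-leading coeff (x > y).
2*x^3 + x^2*y + 3*y^3 + 3

The degree is 3 — a generic line meets the curve in up to 3 points.
From the visible intercepts: it crosses the y-axis at the gridline y = -1.
Matching integer coefficients to the picture gives p.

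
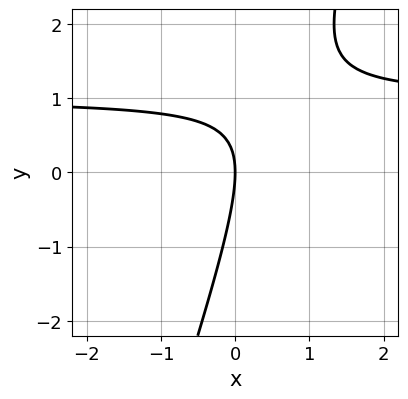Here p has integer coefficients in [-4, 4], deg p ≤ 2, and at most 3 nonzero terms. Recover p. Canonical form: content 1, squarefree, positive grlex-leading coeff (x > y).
3*x*y - y^2 - 3*x

First, degree: no degree-1 curve has this shape, so deg p = 2.
Next, from the axis intercepts and sections: it meets the x-axis at x = 0 (among the integer gridlines); it meets the y-axis at y = 0 (among the integer gridlines).
Finally, solving for integer coefficients yields p as stated.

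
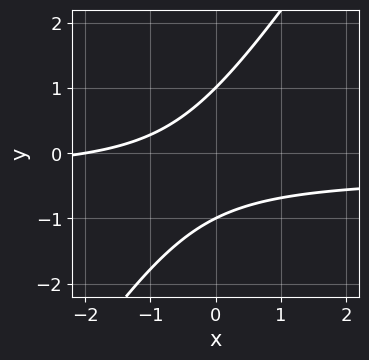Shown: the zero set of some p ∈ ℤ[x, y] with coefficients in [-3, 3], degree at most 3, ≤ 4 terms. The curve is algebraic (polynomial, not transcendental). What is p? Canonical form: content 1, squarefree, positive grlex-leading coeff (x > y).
3*x*y - 2*y^2 + x + 2

(a) Degree: the shape is more complex than any degree-1 curve, so deg p = 2.
(b) From the visible intercepts: among the integer gridlines, it crosses the y-axis at y ∈ {-1, 1}; it meets the x-axis at x = -2 (among the integer gridlines).
(c) Putting this together gives p.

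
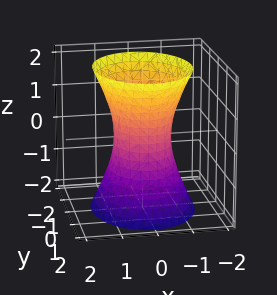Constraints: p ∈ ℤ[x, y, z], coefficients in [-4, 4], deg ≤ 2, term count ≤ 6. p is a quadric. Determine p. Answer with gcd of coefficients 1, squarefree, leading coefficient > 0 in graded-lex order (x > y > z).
3*x^2 + 2*y^2 - z^2 - 2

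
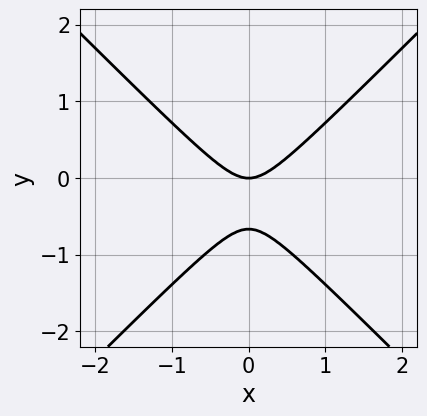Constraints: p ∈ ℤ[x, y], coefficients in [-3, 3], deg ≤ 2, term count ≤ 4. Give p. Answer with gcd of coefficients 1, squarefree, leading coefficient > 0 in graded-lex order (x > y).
3*x^2 - 3*y^2 - 2*y

1. The degree is 2 — a generic line meets the curve in up to 2 points.
2. Symmetries: it's symmetric under x → −x, forcing even powers of x.
3. Observable constraints: it meets the x-axis at x = 0 (among the integer gridlines); it meets the y-axis at y = 0 (among the integer gridlines).
4. Matching integer coefficients to the picture gives p.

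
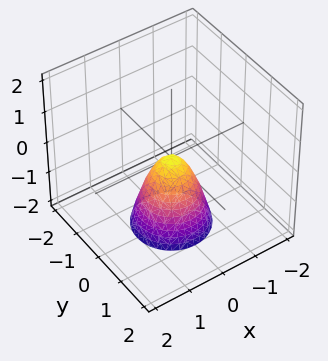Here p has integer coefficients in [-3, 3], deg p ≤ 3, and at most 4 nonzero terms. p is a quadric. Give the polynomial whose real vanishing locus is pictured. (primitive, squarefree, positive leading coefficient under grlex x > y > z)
(a) Degree: a paraboloid; a quadric, so deg p = 2.
(b) Symmetry: the z-axis is an axis of rotation, so x and y enter only as x² + y².
(c) From the visible intercepts: one z-axis crossing is at z = 0; it meets the x-axis at x = 0 (among the integer gridlines); a circular section at z = -1 has radius between 0 and 1; it meets the y-axis at y = 0 (among the integer gridlines).
(d) Fitting integer coefficients to these (and the overall shape) gives p.

2*x^2 + 2*y^2 + z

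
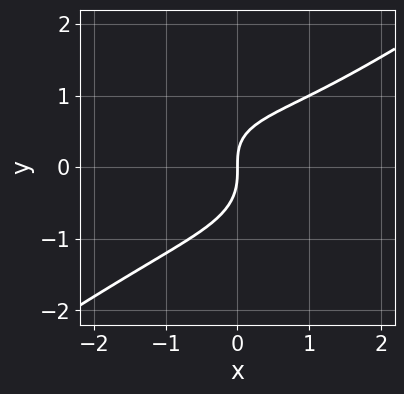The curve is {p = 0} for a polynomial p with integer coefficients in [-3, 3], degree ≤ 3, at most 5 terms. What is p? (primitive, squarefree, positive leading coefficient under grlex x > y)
x^3 - 3*y^3 - x*y + 3*x

Degree: a generic line meets the curve in up to 3 points, so deg p = 3.
Checking where it meets the axes: it crosses the x-axis at the gridline x = 0; it meets the y-axis at y = 0 (among the integer gridlines).
Assembling these constraints gives the stated polynomial.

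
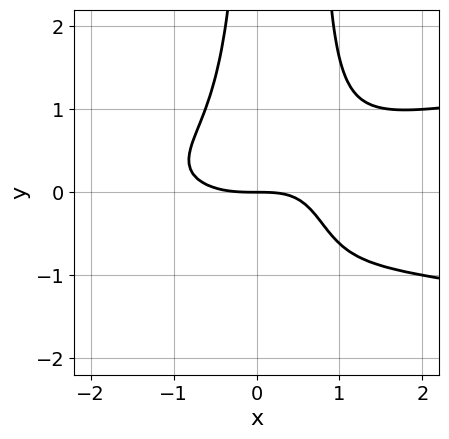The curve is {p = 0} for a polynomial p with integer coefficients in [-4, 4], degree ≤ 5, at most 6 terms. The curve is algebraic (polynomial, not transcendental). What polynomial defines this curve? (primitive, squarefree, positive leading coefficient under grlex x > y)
3*x^2*y^2 - x^3 - 2*x*y^2 + x*y - 2*y

deg p = 4. A generic line meets the curve in up to 4 points.
From the visible intercepts: it meets the x-axis at x = 0 (among the integer gridlines); one y-axis crossing is at y = 0.
These observations pin down the coefficients.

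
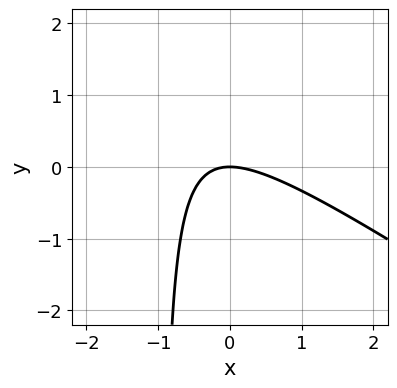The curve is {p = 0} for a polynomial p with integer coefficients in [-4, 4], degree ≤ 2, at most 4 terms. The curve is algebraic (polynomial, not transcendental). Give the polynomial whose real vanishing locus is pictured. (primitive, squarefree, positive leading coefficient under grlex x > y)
2*x^2 + 3*x*y + 3*y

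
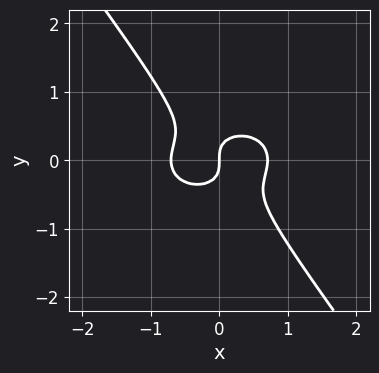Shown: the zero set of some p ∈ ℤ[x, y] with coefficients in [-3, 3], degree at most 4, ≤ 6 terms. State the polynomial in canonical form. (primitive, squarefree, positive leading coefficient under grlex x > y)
2*x^3 + 3*x*y^2 + 3*y^3 - x

deg p = 3. A generic line meets the curve in up to 3 points.
Reading off the gridlines: it crosses the y-axis at the gridline y = 0; it crosses the x-axis at the gridline x = 0.
Fitting integer coefficients to these (and the overall shape) gives p.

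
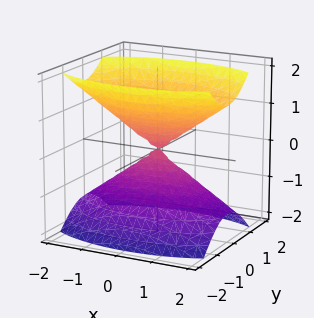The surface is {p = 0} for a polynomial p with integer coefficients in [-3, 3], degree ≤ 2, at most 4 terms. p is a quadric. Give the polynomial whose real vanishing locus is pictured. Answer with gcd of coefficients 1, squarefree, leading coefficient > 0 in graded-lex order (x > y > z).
x^2 + 3*y^2 - 2*z^2

I count 2 distinct pieces.
Degree: a double cone through the origin; a quadric, so deg p = 2.
Symmetries: mirror symmetry z ↦ −z ⇒ only even powers of z; the y ↦ −y reflection is a symmetry, so y appears only in even powers; it's symmetric under x → −x, forcing even powers of x.
From the visible intercepts: it meets the x-axis at x = 0 (among the integer gridlines); one z-axis crossing is at z = 0; one y-axis crossing is at y = 0.
Solving for integer coefficients yields p as stated.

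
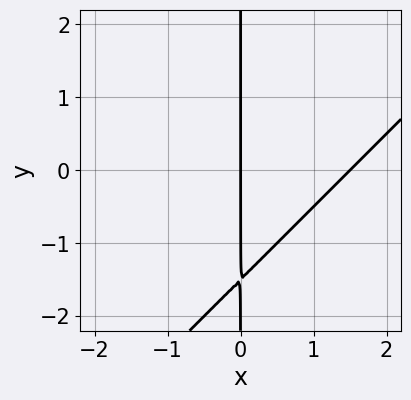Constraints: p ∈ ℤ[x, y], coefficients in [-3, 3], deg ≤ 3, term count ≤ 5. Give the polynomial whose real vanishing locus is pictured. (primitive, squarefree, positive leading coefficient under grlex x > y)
1. deg p = 2.
2. Against the integer gridlines: the visible y-axis segment lies entirely on the curve; it crosses the x-axis at the gridline x = 0.
3. The integer polynomial consistent with all of this is the stated p.

2*x^2 - 2*x*y - 3*x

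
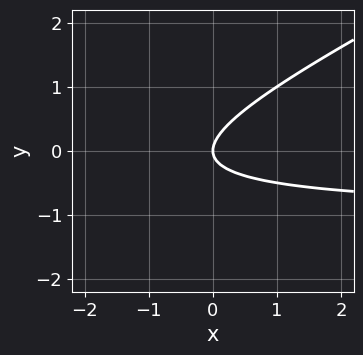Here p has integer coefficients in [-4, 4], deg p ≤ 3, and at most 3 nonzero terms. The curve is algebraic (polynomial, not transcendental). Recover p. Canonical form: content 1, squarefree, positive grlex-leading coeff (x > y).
x*y - 2*y^2 + x

First, the degree is 2 — the shape is more complex than any degree-1 curve.
Next, observable constraints: it crosses the y-axis at the gridline y = 0; one x-axis crossing is at x = 0.
Finally, solving for integer coefficients yields p as stated.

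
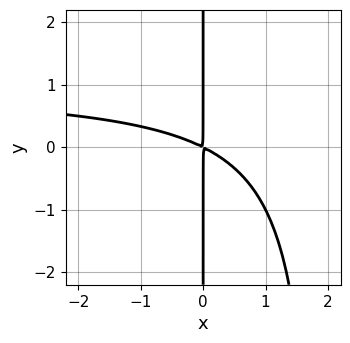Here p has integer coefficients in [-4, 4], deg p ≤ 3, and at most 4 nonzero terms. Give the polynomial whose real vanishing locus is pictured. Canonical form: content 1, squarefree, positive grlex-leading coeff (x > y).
x^2*y - x^2 - 2*x*y

(a) The degree is 3 — the shape is more complex than any degree-2 curve.
(b) Against the integer gridlines: every point of the y-axis in the box is on the curve.
(c) Putting this together gives p.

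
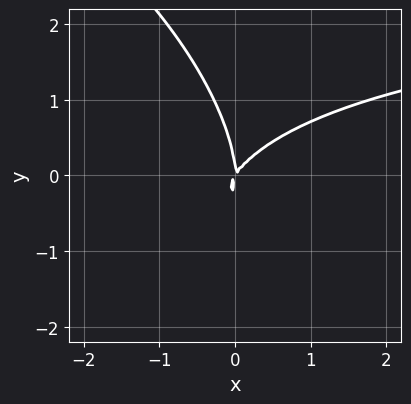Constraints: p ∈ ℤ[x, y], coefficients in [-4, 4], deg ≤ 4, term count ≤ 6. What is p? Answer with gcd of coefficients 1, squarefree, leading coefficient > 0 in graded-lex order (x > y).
x^2*y + x*y^2 + y^3 - 3*x^2 + 2*x*y

(a) deg p = 3. No degree-2 curve has this shape.
(b) Reading off the gridlines: it crosses the y-axis at the gridline y = 0; it crosses the x-axis at the gridline x = 0.
(c) Fitting integer coefficients to these (and the overall shape) gives p.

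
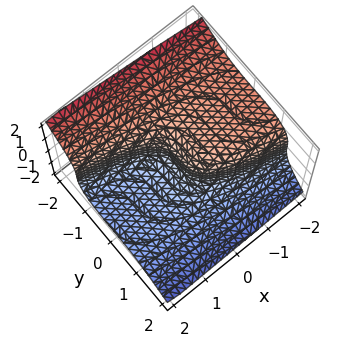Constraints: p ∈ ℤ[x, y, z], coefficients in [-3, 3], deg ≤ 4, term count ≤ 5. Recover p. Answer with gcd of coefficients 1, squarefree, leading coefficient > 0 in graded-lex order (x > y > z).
First, deg p = 3. A generic line meets the surface in up to 3 points.
Next, checking where it meets the axes: it crosses the z-axis at the gridline z = 0; one x-axis crossing is at x = 0; it crosses the y-axis at the gridline y = 0.
Finally, the integer polynomial consistent with all of this is the stated p.

y^3 + z^3 + x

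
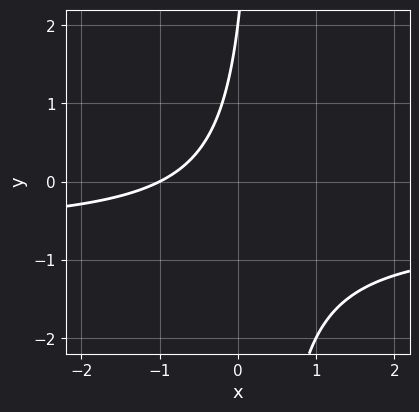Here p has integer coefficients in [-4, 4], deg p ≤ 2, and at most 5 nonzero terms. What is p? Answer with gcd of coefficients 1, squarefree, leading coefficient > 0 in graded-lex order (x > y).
3*x*y + 2*x - y + 2

Degree: the shape is more complex than any degree-1 curve, so deg p = 2.
From the visible intercepts: it crosses the y-axis at the gridline y = 2; it meets the x-axis at x = -1 (among the integer gridlines).
The integer polynomial consistent with all of this is the stated p.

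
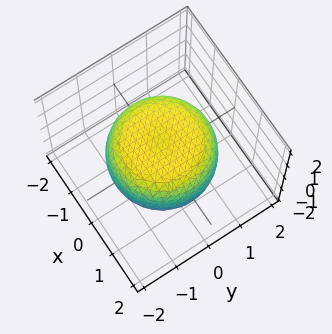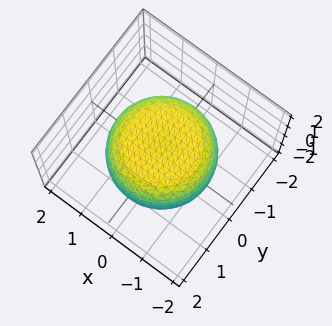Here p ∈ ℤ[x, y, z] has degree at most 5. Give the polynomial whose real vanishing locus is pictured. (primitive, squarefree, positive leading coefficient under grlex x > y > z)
First, degree: a generic line meets the surface in up to 4 points, so deg p = 4.
Then, symmetries: rotational symmetry about the z-axis ⇒ p depends on x, y only through x² + y².
Next, observable constraints: the z-axis gridline crossings are at z ∈ {-1, 1}; a circular section at z = 0 has radius between 1 and 2.
Finally, together with the visible shape, these determine p as stated.

x^4 + 2*x^2*y^2 + y^4 - x^2 - y^2 + 2*z^2 - 2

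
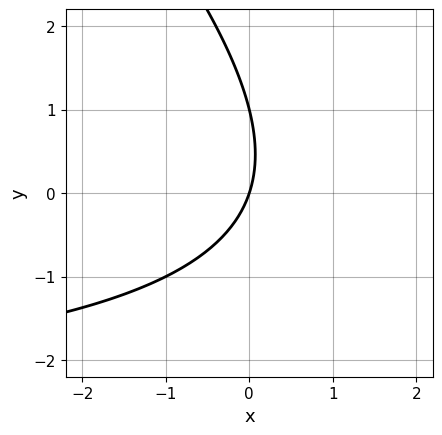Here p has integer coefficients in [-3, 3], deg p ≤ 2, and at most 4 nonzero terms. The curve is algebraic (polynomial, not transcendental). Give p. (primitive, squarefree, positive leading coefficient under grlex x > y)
x*y + y^2 + 3*x - y

deg p = 2. No degree-1 curve has this shape.
Observable constraints: among the integer gridlines, it crosses the y-axis at y ∈ {0, 1}; it crosses the x-axis at the gridline x = 0.
These observations pin down the coefficients.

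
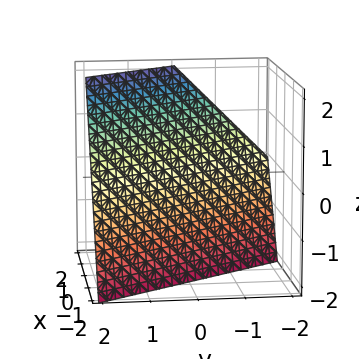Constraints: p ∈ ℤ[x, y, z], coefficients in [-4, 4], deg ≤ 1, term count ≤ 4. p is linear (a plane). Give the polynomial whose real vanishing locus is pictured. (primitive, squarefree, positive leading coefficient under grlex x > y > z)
First, deg p = 1.
Next, from the visible intercepts: it crosses the y-axis at the gridline y = 1; it crosses the z-axis at the gridline z = -1.
Finally, fitting integer coefficients to these (and the overall shape) gives p.

3*x + 2*y - 2*z - 2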